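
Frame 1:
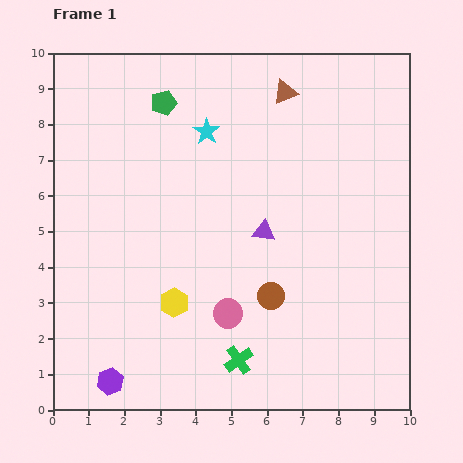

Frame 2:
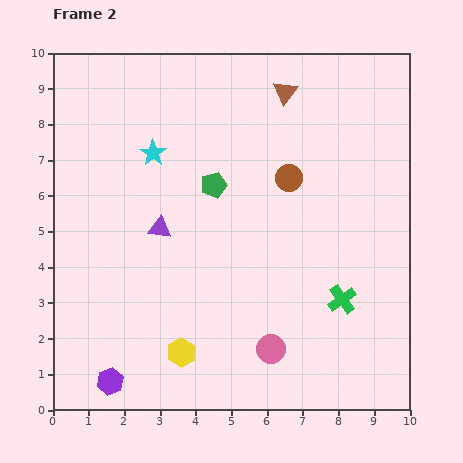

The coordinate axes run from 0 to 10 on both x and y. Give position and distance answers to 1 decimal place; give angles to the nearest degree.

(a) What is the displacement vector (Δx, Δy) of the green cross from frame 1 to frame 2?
(2.9, 1.7)

The green cross was at (5.2, 1.4) in frame 1 and (8.1, 3.1) in frame 2.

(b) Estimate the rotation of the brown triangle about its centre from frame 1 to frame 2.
29° counter-clockwise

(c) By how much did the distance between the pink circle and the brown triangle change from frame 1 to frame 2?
+0.8

Distance in frame 1: 6.4. Distance in frame 2: 7.2.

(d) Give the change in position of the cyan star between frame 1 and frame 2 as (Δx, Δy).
(-1.5, -0.6)

The cyan star was at (4.3, 7.8) in frame 1 and (2.8, 7.2) in frame 2.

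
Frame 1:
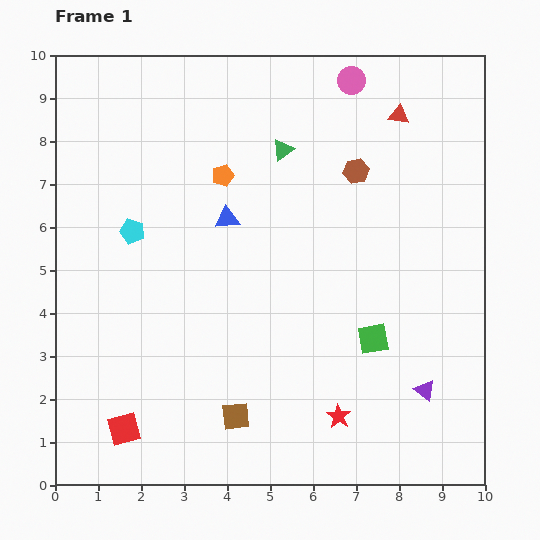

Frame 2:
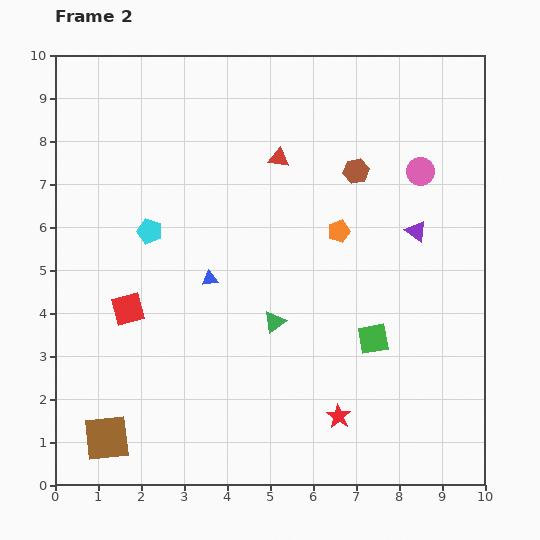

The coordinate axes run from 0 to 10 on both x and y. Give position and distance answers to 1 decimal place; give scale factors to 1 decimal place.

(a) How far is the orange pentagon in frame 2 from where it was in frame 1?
3.0

The orange pentagon moved from (3.9, 7.2) to (6.6, 5.9), a distance of √(2.7² + 1.3²) ≈ 3.0.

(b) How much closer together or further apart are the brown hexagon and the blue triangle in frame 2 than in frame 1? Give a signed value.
+1.0

Distance in frame 1: 3.2. Distance in frame 2: 4.2.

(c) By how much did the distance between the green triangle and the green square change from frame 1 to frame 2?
-2.6

Distance in frame 1: 4.9. Distance in frame 2: 2.3.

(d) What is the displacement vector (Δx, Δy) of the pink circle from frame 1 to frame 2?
(1.6, -2.1)

The pink circle was at (6.9, 9.4) in frame 1 and (8.5, 7.3) in frame 2.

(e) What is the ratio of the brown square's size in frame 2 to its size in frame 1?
1.6×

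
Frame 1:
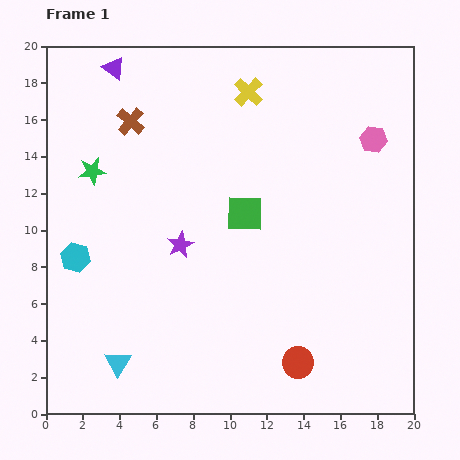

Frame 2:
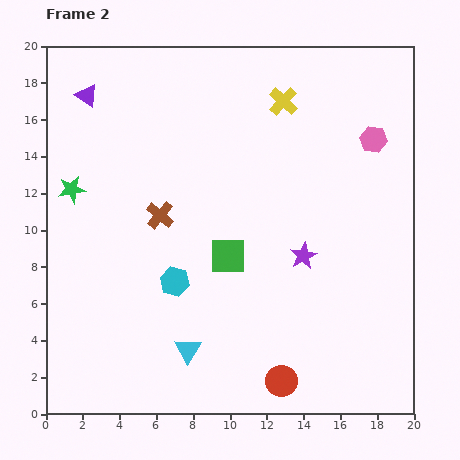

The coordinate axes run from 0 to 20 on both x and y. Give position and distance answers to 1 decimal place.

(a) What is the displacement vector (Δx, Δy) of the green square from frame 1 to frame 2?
(-0.9, -2.3)

The green square was at (10.8, 10.9) in frame 1 and (9.9, 8.6) in frame 2.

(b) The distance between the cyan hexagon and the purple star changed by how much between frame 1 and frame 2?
+1.4

Distance in frame 1: 5.7. Distance in frame 2: 7.1.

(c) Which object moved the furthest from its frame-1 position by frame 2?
the purple star

(moved 6.7; next 5.6)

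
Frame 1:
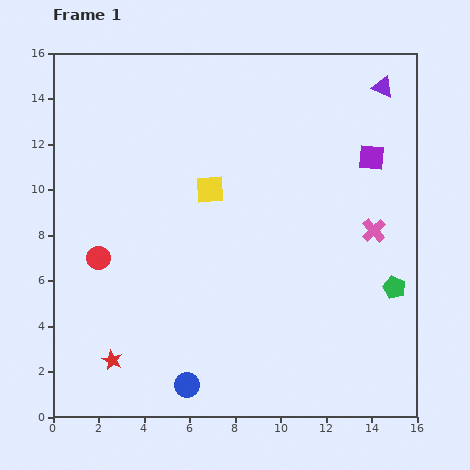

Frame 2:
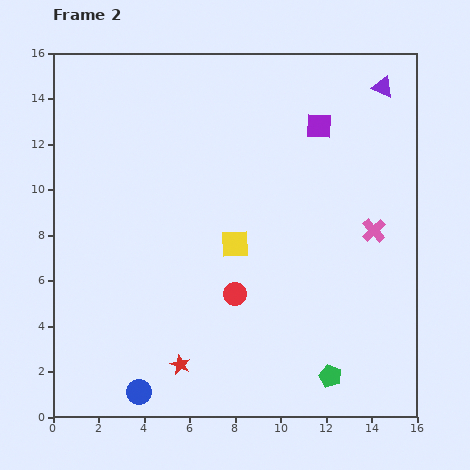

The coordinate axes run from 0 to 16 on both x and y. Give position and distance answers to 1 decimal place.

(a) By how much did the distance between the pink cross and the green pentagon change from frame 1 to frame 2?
+4.0

Distance in frame 1: 2.7. Distance in frame 2: 6.7.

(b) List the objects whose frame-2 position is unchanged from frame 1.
the pink cross, the purple triangle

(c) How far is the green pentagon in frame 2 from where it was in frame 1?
4.8

The green pentagon moved from (15.0, 5.7) to (12.2, 1.8), a distance of √(2.8² + 3.9²) ≈ 4.8.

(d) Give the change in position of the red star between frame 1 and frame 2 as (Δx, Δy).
(3.0, -0.2)

The red star was at (2.6, 2.5) in frame 1 and (5.6, 2.3) in frame 2.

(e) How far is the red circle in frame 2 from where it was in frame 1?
6.2

The red circle moved from (2.0, 7.0) to (8.0, 5.4), a distance of √(6.0² + 1.6²) ≈ 6.2.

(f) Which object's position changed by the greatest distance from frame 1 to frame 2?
the red circle

(moved 6.2; next 4.8)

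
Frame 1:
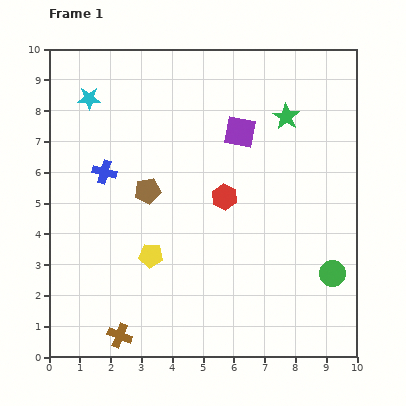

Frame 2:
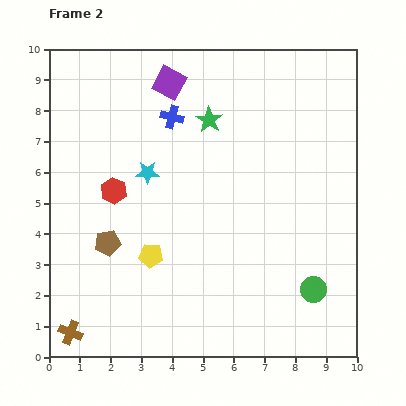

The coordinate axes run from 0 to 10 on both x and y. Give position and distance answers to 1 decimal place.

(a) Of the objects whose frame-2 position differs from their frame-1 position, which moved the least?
the green circle

(moved 0.8)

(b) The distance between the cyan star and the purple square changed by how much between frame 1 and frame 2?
-2.0

Distance in frame 1: 5.0. Distance in frame 2: 3.0.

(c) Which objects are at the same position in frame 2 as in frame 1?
the yellow pentagon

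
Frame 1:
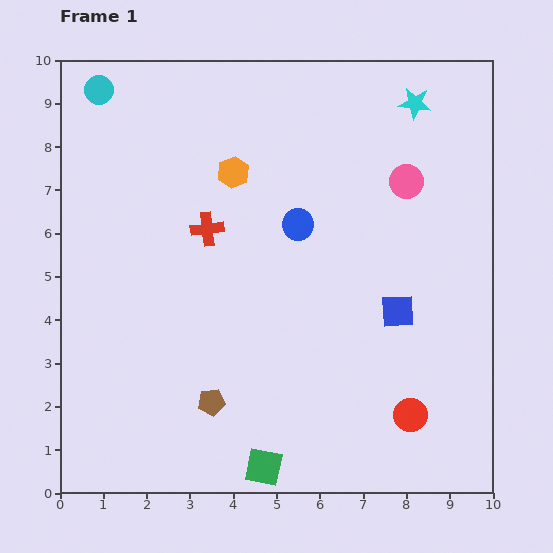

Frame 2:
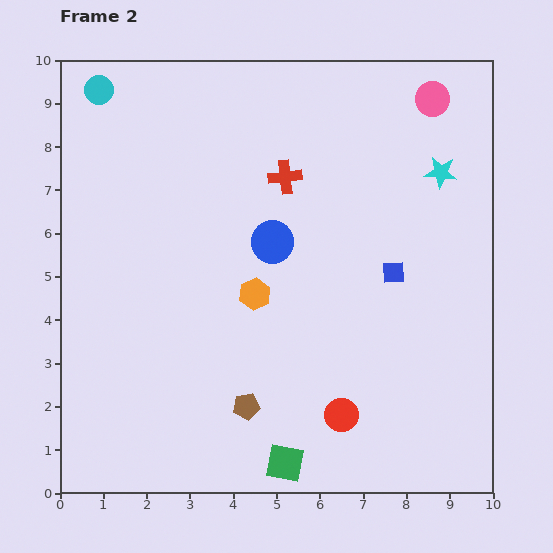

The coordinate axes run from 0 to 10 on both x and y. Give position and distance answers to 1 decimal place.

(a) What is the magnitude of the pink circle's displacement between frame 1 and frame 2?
2.0

The pink circle moved from (8.0, 7.2) to (8.6, 9.1), a distance of √(0.6² + 1.9²) ≈ 2.0.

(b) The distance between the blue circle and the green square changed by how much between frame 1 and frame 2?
-0.6

Distance in frame 1: 5.7. Distance in frame 2: 5.1.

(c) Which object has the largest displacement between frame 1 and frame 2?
the orange hexagon

(moved 2.8; next 2.2)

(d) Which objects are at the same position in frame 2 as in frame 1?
the cyan circle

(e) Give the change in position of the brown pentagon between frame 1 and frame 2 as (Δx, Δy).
(0.8, -0.1)

The brown pentagon was at (3.5, 2.1) in frame 1 and (4.3, 2.0) in frame 2.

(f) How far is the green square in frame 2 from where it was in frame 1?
0.5

The green square moved from (4.7, 0.6) to (5.2, 0.7), a distance of √(0.5² + 0.1²) ≈ 0.5.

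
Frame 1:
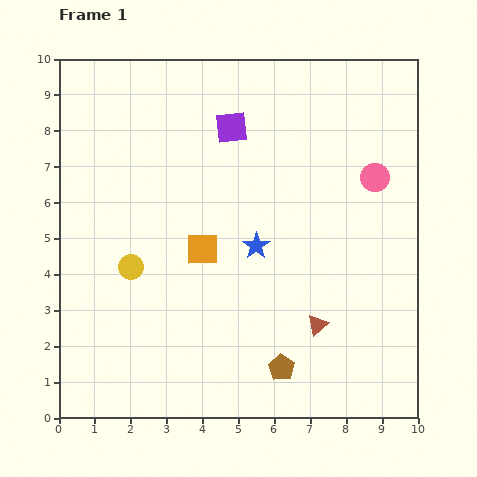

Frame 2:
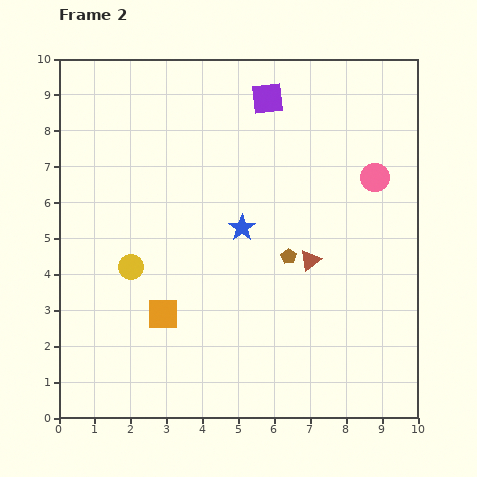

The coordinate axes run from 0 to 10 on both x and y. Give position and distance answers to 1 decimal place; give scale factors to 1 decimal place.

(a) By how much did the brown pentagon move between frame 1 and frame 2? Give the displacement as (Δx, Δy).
(0.2, 3.1)

The brown pentagon was at (6.2, 1.4) in frame 1 and (6.4, 4.5) in frame 2.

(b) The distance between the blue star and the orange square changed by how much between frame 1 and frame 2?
+1.8

Distance in frame 1: 1.5. Distance in frame 2: 3.3.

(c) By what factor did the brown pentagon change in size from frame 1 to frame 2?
0.6×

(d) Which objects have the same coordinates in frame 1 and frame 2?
the yellow circle, the pink circle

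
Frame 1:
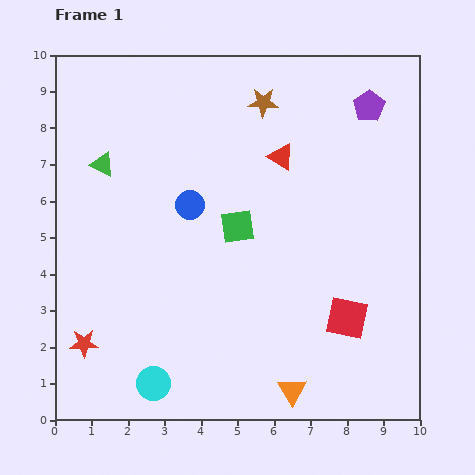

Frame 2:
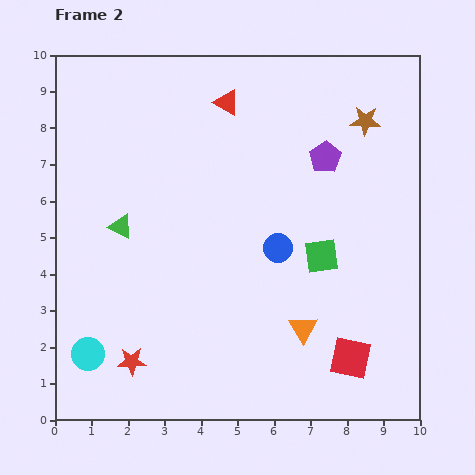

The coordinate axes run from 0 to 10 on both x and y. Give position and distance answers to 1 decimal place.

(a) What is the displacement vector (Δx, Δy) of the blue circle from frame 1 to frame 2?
(2.4, -1.2)

The blue circle was at (3.7, 5.9) in frame 1 and (6.1, 4.7) in frame 2.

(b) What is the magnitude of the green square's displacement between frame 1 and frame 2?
2.4

The green square moved from (5.0, 5.3) to (7.3, 4.5), a distance of √(2.3² + 0.8²) ≈ 2.4.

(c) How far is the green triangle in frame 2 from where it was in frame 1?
1.8

The green triangle moved from (1.3, 7.0) to (1.8, 5.3), a distance of √(0.5² + 1.7²) ≈ 1.8.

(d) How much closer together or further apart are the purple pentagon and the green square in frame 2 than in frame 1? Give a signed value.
-2.2

Distance in frame 1: 4.9. Distance in frame 2: 2.7.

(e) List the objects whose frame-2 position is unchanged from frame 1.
none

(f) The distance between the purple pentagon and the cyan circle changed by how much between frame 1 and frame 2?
-1.1

Distance in frame 1: 9.6. Distance in frame 2: 8.5.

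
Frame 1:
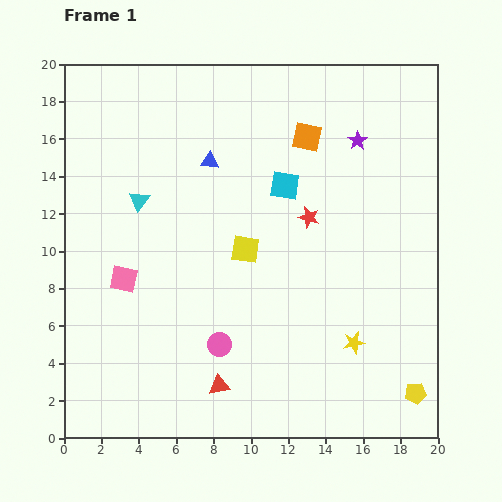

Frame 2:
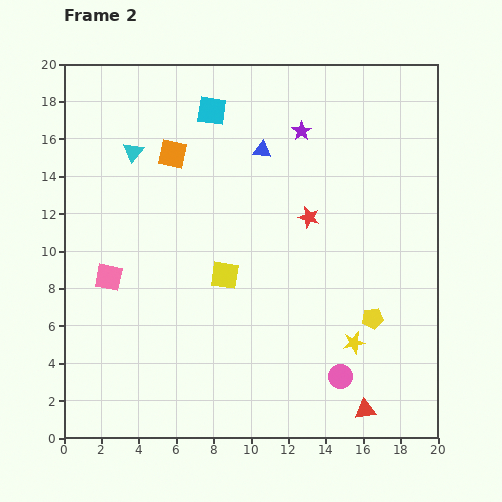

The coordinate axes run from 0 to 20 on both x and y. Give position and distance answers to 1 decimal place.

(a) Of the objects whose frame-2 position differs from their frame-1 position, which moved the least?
the pink square

(moved 0.8)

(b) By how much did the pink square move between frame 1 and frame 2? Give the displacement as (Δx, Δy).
(-0.8, 0.1)

The pink square was at (3.2, 8.5) in frame 1 and (2.4, 8.6) in frame 2.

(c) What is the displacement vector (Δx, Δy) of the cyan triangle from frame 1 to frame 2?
(-0.3, 2.6)

The cyan triangle was at (4.0, 12.7) in frame 1 and (3.7, 15.3) in frame 2.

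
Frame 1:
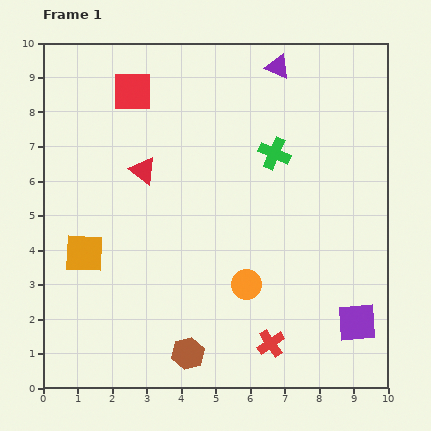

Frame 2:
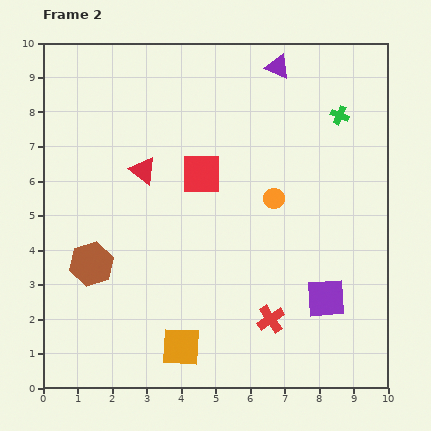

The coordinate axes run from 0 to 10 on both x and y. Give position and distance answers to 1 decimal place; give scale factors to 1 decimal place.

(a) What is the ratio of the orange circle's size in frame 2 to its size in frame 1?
0.7×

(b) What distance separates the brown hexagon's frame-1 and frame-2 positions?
3.8

The brown hexagon moved from (4.2, 1.0) to (1.4, 3.6), a distance of √(2.8² + 2.6²) ≈ 3.8.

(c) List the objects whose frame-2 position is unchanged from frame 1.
the purple triangle, the red triangle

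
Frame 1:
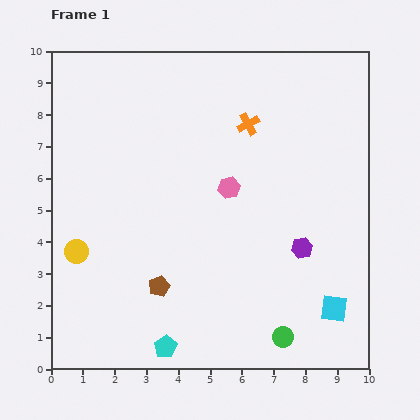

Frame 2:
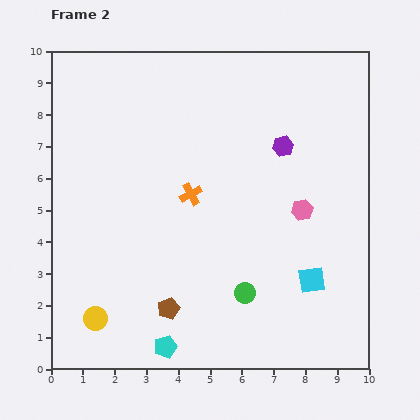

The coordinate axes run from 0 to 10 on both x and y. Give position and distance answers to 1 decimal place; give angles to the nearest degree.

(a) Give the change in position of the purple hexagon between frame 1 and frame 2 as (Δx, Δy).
(-0.6, 3.2)

The purple hexagon was at (7.9, 3.8) in frame 1 and (7.3, 7.0) in frame 2.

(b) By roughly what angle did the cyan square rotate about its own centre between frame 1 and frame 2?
17° counter-clockwise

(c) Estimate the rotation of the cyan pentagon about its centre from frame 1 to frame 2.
16° clockwise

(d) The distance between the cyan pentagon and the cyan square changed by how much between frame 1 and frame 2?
-0.3

Distance in frame 1: 5.4. Distance in frame 2: 5.1.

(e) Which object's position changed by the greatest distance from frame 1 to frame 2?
the purple hexagon

(moved 3.3; next 2.8)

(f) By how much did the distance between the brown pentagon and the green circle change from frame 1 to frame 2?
-1.7

Distance in frame 1: 4.2. Distance in frame 2: 2.5.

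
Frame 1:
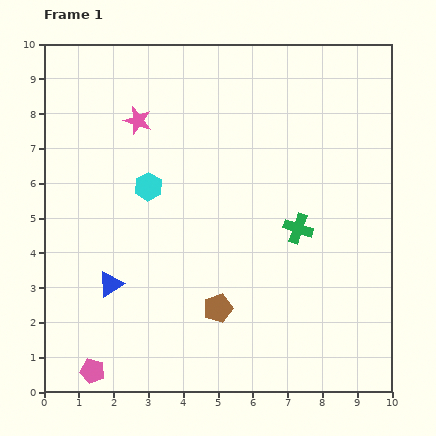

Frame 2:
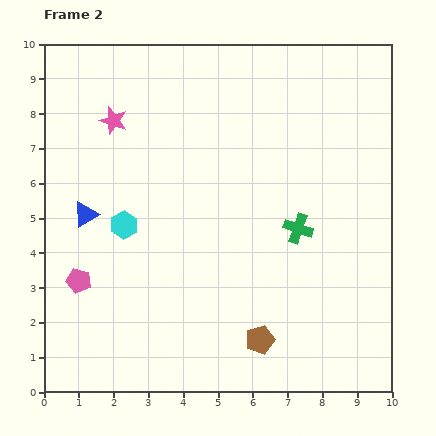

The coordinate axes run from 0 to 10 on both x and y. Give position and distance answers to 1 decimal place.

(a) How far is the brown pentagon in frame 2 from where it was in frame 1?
1.5

The brown pentagon moved from (5.0, 2.4) to (6.2, 1.5), a distance of √(1.2² + 0.9²) ≈ 1.5.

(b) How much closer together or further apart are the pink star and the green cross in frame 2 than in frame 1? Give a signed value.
+0.6

Distance in frame 1: 5.5. Distance in frame 2: 6.1.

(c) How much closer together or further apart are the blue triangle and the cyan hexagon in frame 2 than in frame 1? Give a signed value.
-1.9

Distance in frame 1: 3.0. Distance in frame 2: 1.1.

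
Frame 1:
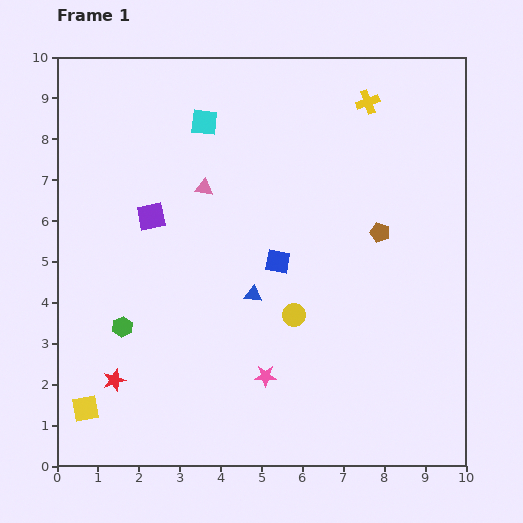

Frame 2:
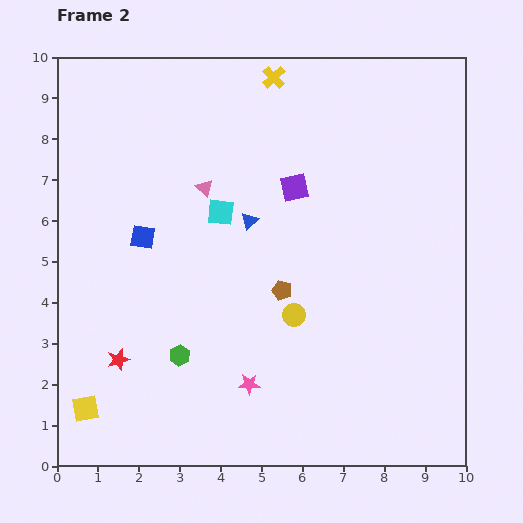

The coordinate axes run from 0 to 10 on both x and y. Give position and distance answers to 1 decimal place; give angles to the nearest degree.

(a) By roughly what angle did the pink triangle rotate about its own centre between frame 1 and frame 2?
34° clockwise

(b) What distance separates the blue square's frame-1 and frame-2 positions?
3.4

The blue square moved from (5.4, 5.0) to (2.1, 5.6), a distance of √(3.3² + 0.6²) ≈ 3.4.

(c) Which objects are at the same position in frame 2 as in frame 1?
the pink triangle, the yellow circle, the yellow square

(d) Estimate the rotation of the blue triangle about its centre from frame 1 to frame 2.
51° counter-clockwise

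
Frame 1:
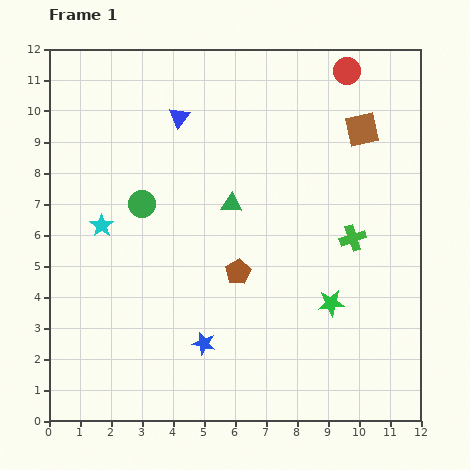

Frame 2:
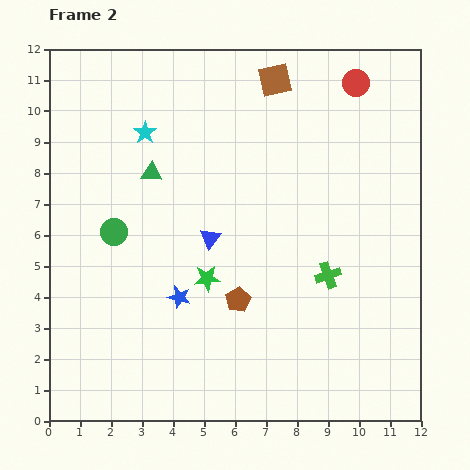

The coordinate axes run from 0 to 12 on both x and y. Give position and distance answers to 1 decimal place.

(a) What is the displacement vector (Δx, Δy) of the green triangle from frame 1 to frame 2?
(-2.6, 1.0)

The green triangle was at (5.9, 7.0) in frame 1 and (3.3, 8.0) in frame 2.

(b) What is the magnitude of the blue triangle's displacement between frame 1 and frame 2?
4.0

The blue triangle moved from (4.2, 9.8) to (5.2, 5.9), a distance of √(1.0² + 3.9²) ≈ 4.0.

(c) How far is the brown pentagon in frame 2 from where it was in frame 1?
0.9

The brown pentagon moved from (6.1, 4.8) to (6.1, 3.9), a distance of √(0.0² + 0.9²) ≈ 0.9.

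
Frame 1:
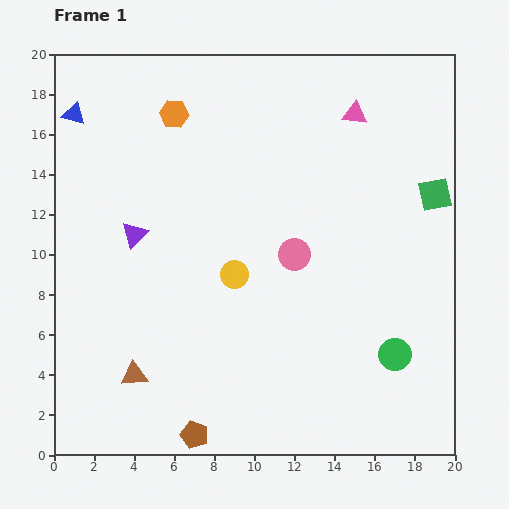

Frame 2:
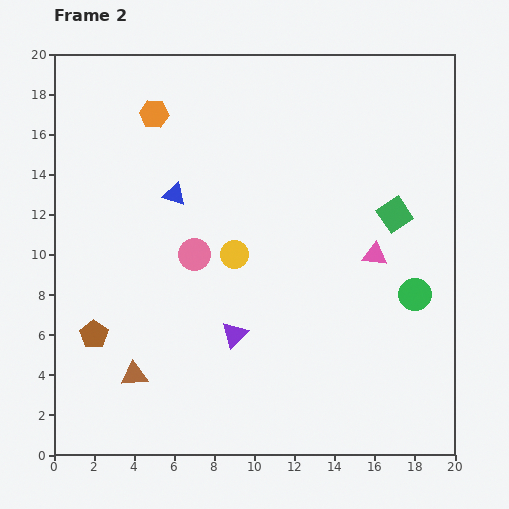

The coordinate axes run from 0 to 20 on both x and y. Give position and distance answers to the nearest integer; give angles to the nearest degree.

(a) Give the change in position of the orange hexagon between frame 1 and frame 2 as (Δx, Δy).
(-1, 0)

The orange hexagon was at (6, 17) in frame 1 and (5, 17) in frame 2.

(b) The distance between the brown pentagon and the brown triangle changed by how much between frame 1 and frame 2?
-1

Distance in frame 1: 4. Distance in frame 2: 3.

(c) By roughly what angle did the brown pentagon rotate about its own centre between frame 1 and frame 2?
16° clockwise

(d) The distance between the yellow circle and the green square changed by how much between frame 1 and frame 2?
-3

Distance in frame 1: 11. Distance in frame 2: 8.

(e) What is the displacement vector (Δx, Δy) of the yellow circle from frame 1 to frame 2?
(0, 1)

The yellow circle was at (9, 9) in frame 1 and (9, 10) in frame 2.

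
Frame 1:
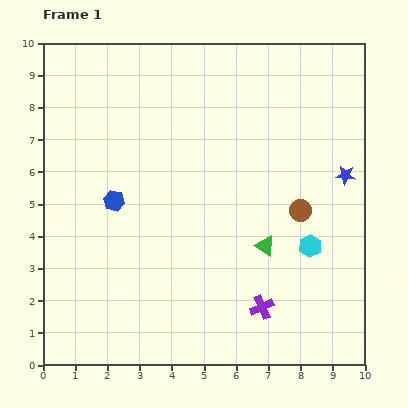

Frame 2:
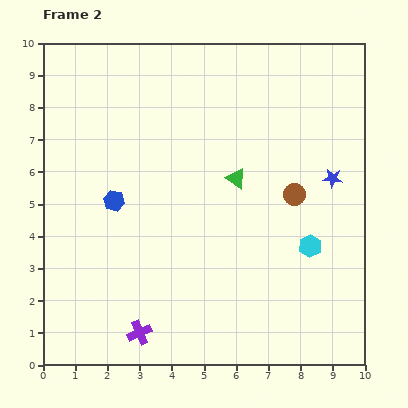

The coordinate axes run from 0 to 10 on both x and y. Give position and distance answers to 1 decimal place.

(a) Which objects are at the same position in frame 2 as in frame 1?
the cyan hexagon, the blue hexagon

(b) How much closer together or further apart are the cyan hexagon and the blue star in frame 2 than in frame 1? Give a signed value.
-0.3

Distance in frame 1: 2.5. Distance in frame 2: 2.2.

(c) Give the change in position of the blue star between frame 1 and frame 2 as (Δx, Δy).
(-0.4, -0.1)

The blue star was at (9.4, 5.9) in frame 1 and (9.0, 5.8) in frame 2.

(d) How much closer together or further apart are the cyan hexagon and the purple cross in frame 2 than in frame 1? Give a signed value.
+3.5

Distance in frame 1: 2.4. Distance in frame 2: 5.9.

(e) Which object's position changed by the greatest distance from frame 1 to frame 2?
the purple cross

(moved 3.9; next 2.3)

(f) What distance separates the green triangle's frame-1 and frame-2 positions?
2.3

The green triangle moved from (6.9, 3.7) to (6.0, 5.8), a distance of √(0.9² + 2.1²) ≈ 2.3.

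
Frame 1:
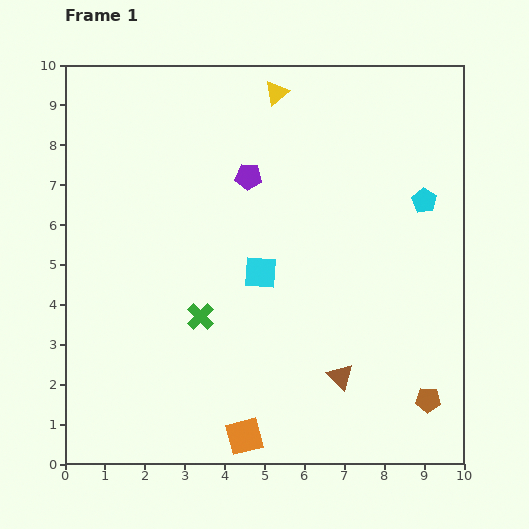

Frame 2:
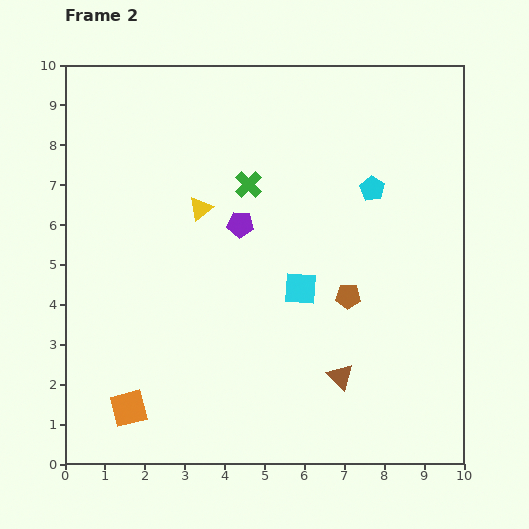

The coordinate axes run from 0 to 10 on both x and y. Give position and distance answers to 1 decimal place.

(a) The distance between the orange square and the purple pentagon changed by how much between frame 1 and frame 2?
-1.1

Distance in frame 1: 6.5. Distance in frame 2: 5.4.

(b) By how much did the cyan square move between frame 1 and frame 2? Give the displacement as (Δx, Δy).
(1.0, -0.4)

The cyan square was at (4.9, 4.8) in frame 1 and (5.9, 4.4) in frame 2.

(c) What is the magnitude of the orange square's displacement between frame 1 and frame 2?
3.0

The orange square moved from (4.5, 0.7) to (1.6, 1.4), a distance of √(2.9² + 0.7²) ≈ 3.0.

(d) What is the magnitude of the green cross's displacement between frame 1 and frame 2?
3.5

The green cross moved from (3.4, 3.7) to (4.6, 7.0), a distance of √(1.2² + 3.3²) ≈ 3.5.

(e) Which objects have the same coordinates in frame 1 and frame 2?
the brown triangle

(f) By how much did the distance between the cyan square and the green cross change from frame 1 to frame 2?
+1.0

Distance in frame 1: 1.9. Distance in frame 2: 2.9.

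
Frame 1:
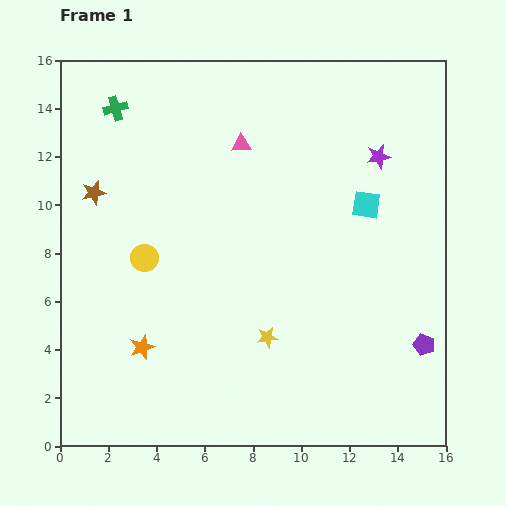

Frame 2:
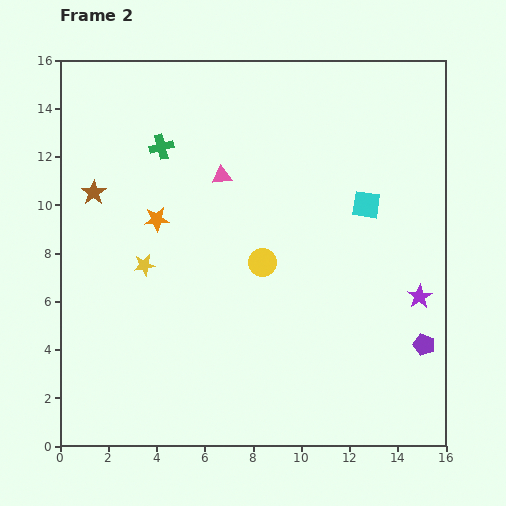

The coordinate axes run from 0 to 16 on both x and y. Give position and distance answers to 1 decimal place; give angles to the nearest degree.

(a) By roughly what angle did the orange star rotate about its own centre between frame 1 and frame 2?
15° clockwise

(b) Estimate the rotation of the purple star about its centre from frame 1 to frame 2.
22° counter-clockwise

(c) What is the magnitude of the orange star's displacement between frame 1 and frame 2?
5.3

The orange star moved from (3.4, 4.1) to (4.0, 9.4), a distance of √(0.6² + 5.3²) ≈ 5.3.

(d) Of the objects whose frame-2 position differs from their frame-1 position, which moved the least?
the pink triangle

(moved 1.5)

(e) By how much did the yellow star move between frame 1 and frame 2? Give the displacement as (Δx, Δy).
(-5.1, 3.0)

The yellow star was at (8.6, 4.5) in frame 1 and (3.5, 7.5) in frame 2.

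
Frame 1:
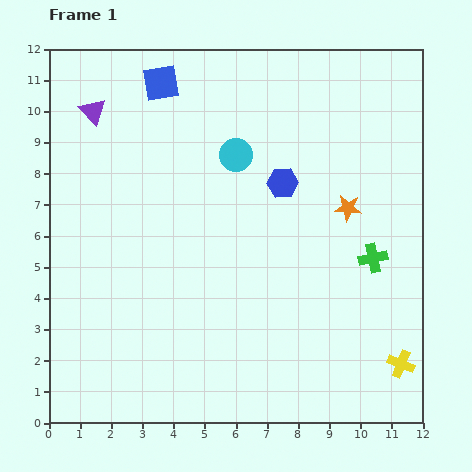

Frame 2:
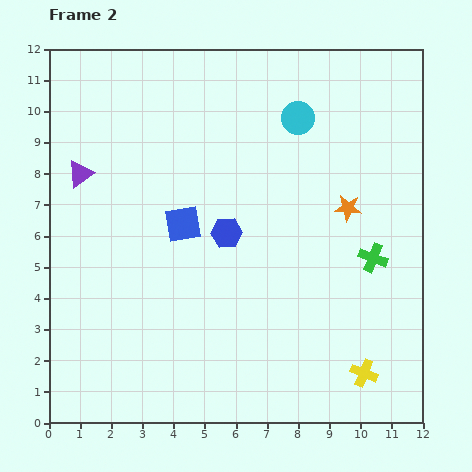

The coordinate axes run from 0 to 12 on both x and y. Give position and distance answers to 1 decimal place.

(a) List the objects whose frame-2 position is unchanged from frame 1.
the green cross, the orange star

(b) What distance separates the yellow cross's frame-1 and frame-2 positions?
1.2

The yellow cross moved from (11.3, 1.9) to (10.1, 1.6), a distance of √(1.2² + 0.3²) ≈ 1.2.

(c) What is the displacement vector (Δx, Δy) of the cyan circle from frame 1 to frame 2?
(2.0, 1.2)

The cyan circle was at (6.0, 8.6) in frame 1 and (8.0, 9.8) in frame 2.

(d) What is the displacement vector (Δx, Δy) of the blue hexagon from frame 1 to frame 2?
(-1.8, -1.6)

The blue hexagon was at (7.5, 7.7) in frame 1 and (5.7, 6.1) in frame 2.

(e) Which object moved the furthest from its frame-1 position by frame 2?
the blue square

(moved 4.6; next 2.4)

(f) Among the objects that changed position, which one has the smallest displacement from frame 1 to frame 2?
the yellow cross

(moved 1.2)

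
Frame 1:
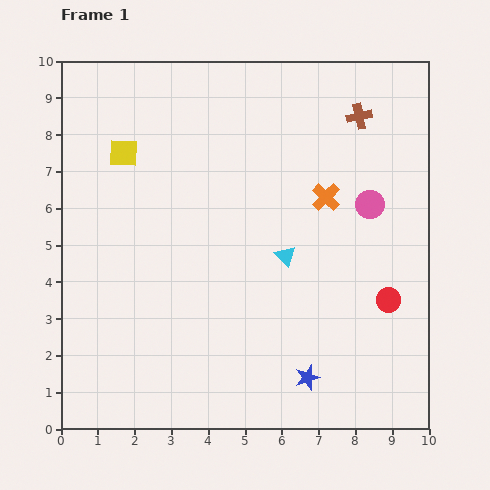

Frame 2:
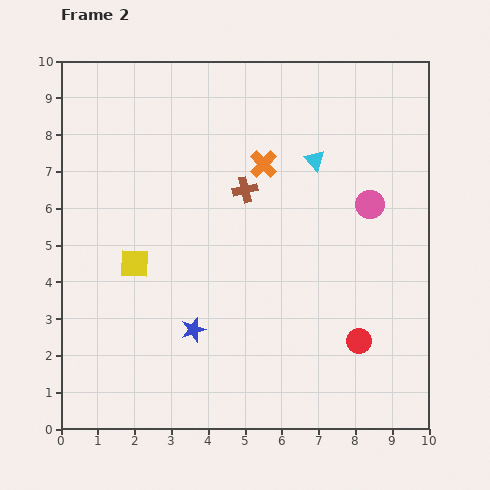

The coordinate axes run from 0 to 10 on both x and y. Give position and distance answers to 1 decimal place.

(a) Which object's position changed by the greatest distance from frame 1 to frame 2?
the brown cross

(moved 3.7; next 3.4)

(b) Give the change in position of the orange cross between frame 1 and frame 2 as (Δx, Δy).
(-1.7, 0.9)

The orange cross was at (7.2, 6.3) in frame 1 and (5.5, 7.2) in frame 2.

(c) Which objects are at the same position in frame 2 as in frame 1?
the pink circle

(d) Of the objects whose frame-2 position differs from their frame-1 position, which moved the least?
the red circle

(moved 1.4)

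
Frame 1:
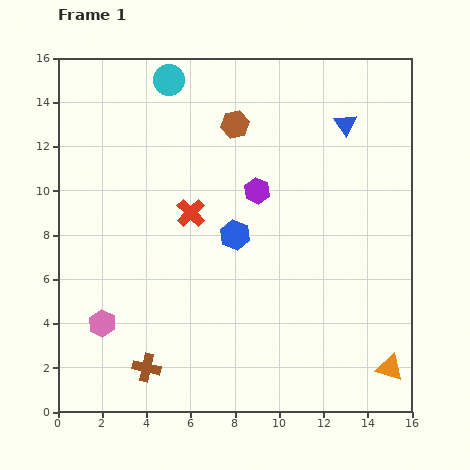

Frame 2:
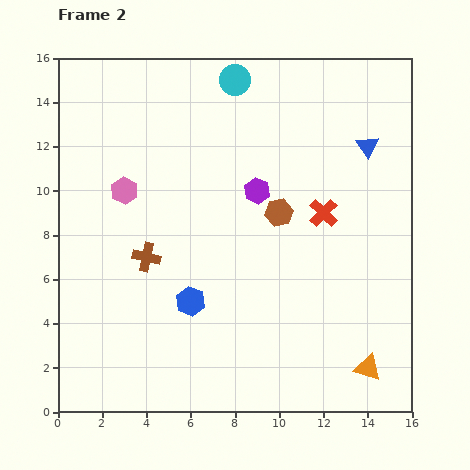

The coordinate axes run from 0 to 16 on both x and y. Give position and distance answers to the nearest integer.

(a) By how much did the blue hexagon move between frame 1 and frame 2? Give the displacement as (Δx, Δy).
(-2, -3)

The blue hexagon was at (8, 8) in frame 1 and (6, 5) in frame 2.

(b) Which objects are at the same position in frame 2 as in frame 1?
the purple hexagon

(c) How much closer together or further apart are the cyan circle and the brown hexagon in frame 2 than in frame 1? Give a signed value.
+2

Distance in frame 1: 4. Distance in frame 2: 6.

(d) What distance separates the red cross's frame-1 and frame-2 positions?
6

The red cross moved from (6, 9) to (12, 9), a distance of √(6² + 0²) ≈ 6.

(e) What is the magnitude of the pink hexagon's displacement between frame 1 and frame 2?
6

The pink hexagon moved from (2, 4) to (3, 10), a distance of √(1² + 6²) ≈ 6.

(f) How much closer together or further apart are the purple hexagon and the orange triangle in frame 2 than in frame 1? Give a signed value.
-1

Distance in frame 1: 10. Distance in frame 2: 9.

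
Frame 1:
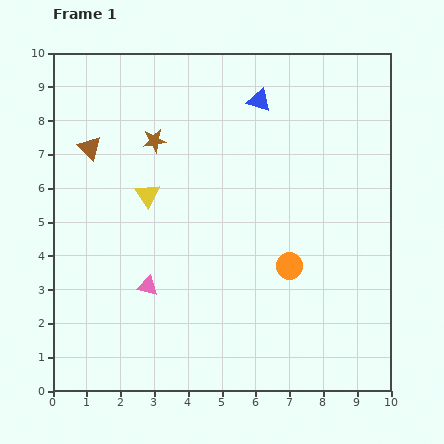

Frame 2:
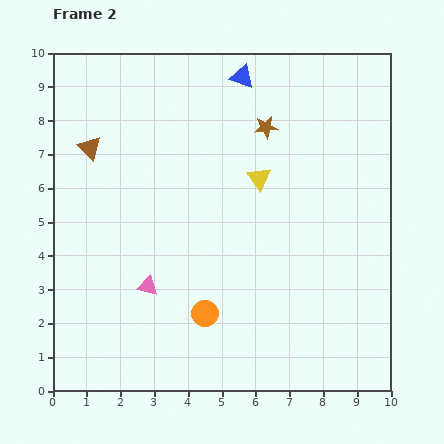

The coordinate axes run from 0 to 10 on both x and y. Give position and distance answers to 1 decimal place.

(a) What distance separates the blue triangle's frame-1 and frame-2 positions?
0.9

The blue triangle moved from (6.1, 8.6) to (5.6, 9.3), a distance of √(0.5² + 0.7²) ≈ 0.9.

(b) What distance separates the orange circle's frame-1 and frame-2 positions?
2.9

The orange circle moved from (7.0, 3.7) to (4.5, 2.3), a distance of √(2.5² + 1.4²) ≈ 2.9.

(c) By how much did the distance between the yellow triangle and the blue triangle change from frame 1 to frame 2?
-1.3

Distance in frame 1: 4.3. Distance in frame 2: 3.0.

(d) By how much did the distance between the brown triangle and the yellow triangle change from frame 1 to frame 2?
+2.9

Distance in frame 1: 2.2. Distance in frame 2: 5.1.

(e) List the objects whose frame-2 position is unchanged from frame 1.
the brown triangle, the pink triangle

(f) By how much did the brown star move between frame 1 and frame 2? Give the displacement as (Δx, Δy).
(3.3, 0.4)

The brown star was at (3.0, 7.4) in frame 1 and (6.3, 7.8) in frame 2.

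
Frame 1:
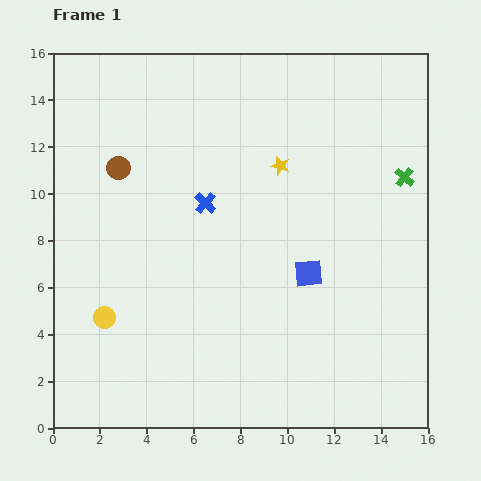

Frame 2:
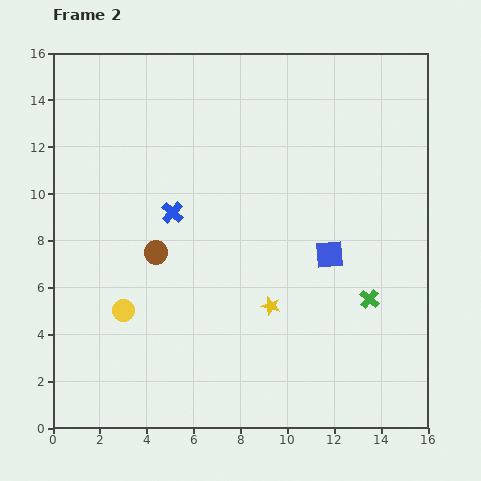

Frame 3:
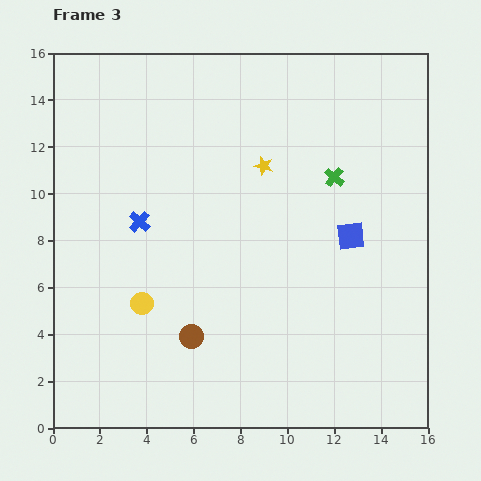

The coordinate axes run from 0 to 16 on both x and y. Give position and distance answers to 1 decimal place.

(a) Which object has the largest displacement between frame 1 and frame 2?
the yellow star

(moved 6.0; next 5.4)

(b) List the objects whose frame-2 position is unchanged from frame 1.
none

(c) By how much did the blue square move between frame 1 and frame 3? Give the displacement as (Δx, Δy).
(1.8, 1.6)

The blue square was at (10.9, 6.6) in frame 1 and (12.7, 8.2) in frame 3.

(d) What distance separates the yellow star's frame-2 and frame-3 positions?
6.0

The yellow star moved from (9.3, 5.2) to (9.0, 11.2), a distance of √(0.3² + 6.0²) ≈ 6.0.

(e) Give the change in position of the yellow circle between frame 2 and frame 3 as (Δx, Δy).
(0.8, 0.3)

The yellow circle was at (3.0, 5.0) in frame 2 and (3.8, 5.3) in frame 3.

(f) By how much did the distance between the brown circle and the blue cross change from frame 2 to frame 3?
+3.6

Distance in frame 2: 1.8. Distance in frame 3: 5.4.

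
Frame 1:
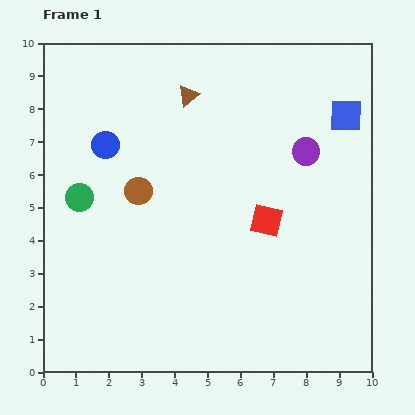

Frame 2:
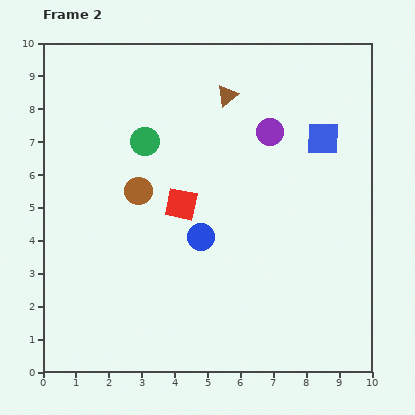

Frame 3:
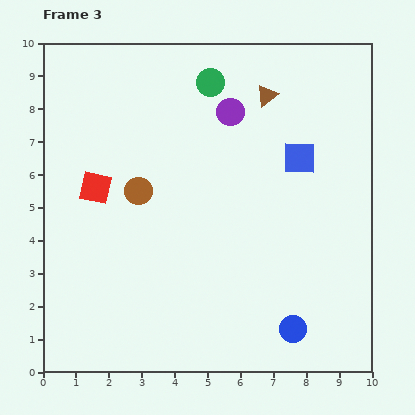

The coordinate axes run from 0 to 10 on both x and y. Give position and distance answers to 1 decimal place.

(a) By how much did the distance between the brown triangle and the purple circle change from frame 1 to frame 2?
-2.3

Distance in frame 1: 4.0. Distance in frame 2: 1.7.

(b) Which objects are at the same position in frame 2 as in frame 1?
the brown circle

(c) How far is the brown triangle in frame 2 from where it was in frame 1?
1.2

The brown triangle moved from (4.4, 8.4) to (5.6, 8.4), a distance of √(1.2² + 0.0²) ≈ 1.2.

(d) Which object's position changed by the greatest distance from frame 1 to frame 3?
the blue circle

(moved 8.0; next 5.3)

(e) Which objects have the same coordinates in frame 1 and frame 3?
the brown circle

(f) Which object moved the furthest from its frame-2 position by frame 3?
the blue circle

(moved 4.0; next 2.7)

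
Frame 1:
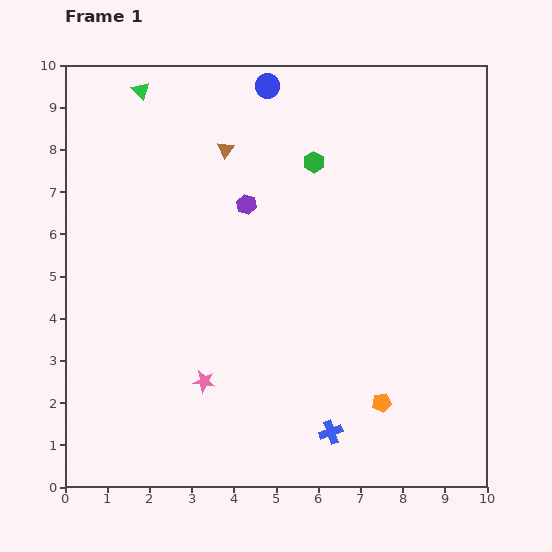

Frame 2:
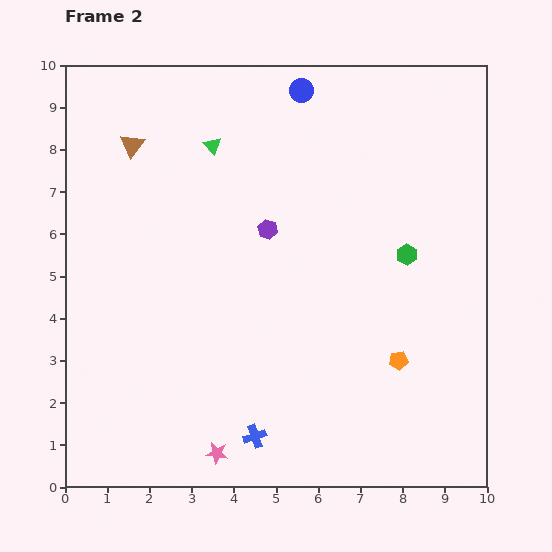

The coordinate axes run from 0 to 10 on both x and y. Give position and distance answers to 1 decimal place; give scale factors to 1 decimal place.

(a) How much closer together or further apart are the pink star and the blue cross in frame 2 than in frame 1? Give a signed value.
-2.2

Distance in frame 1: 3.2. Distance in frame 2: 1.0.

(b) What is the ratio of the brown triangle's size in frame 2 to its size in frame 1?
1.4×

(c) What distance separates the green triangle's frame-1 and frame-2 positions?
2.1

The green triangle moved from (1.8, 9.4) to (3.5, 8.1), a distance of √(1.7² + 1.3²) ≈ 2.1.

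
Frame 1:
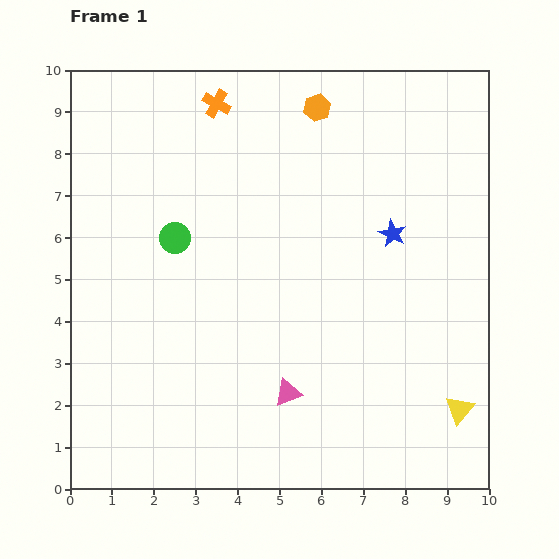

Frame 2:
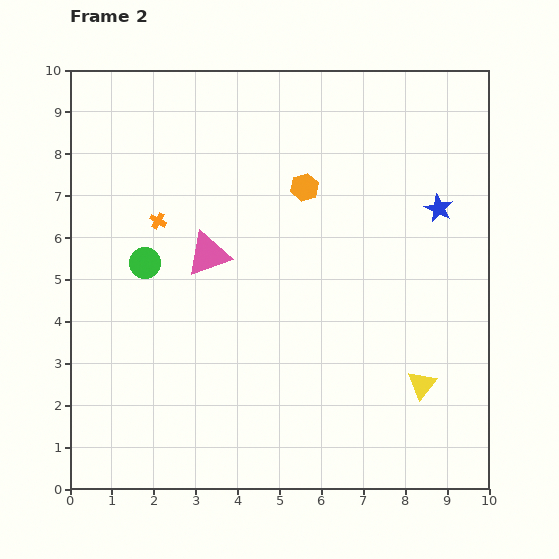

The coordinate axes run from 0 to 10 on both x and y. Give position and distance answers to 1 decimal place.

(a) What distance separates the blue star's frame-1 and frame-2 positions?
1.3

The blue star moved from (7.7, 6.1) to (8.8, 6.7), a distance of √(1.1² + 0.6²) ≈ 1.3.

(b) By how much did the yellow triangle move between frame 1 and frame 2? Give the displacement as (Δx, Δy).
(-0.9, 0.6)

The yellow triangle was at (9.3, 1.9) in frame 1 and (8.4, 2.5) in frame 2.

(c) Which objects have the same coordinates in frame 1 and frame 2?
none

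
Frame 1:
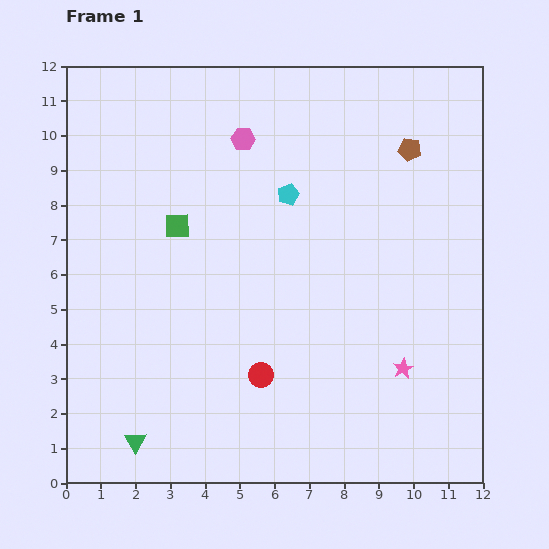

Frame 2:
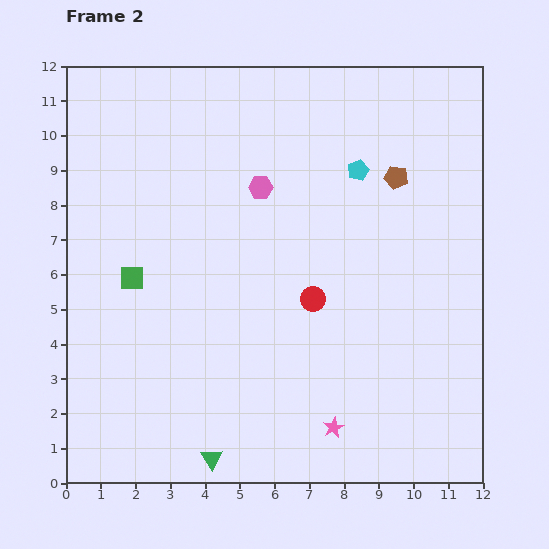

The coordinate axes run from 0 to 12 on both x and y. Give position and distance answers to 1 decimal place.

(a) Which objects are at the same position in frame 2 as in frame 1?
none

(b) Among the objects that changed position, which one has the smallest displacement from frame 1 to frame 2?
the brown pentagon

(moved 0.9)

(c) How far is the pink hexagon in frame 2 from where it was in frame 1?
1.5

The pink hexagon moved from (5.1, 9.9) to (5.6, 8.5), a distance of √(0.5² + 1.4²) ≈ 1.5.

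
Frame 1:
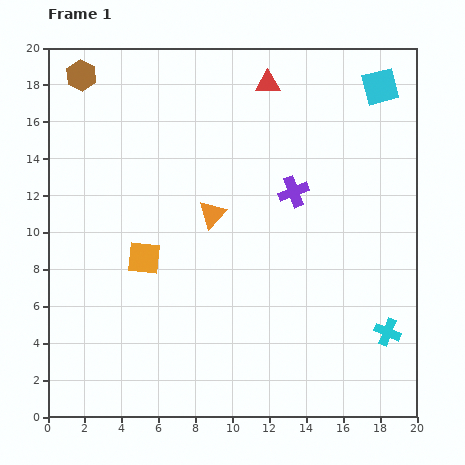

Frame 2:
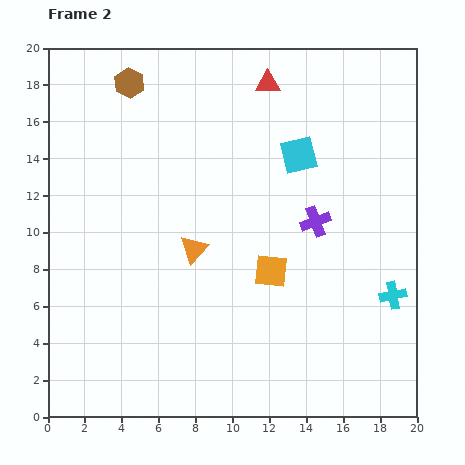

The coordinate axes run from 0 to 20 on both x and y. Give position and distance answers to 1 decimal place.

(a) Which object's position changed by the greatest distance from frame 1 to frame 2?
the orange square

(moved 6.9; next 5.7)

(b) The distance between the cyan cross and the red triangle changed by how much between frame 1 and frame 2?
-1.6

Distance in frame 1: 15.0. Distance in frame 2: 13.4.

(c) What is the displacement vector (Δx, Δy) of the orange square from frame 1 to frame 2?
(6.9, -0.7)

The orange square was at (5.2, 8.6) in frame 1 and (12.1, 7.9) in frame 2.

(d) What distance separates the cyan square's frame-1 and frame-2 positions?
5.7

The cyan square moved from (18.0, 17.9) to (13.6, 14.2), a distance of √(4.4² + 3.7²) ≈ 5.7.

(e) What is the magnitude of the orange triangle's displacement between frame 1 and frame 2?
2.1

The orange triangle moved from (8.9, 11.0) to (7.9, 9.1), a distance of √(1.0² + 1.9²) ≈ 2.1.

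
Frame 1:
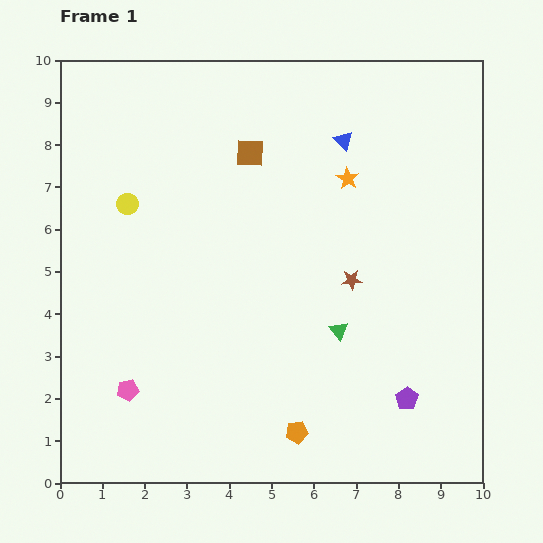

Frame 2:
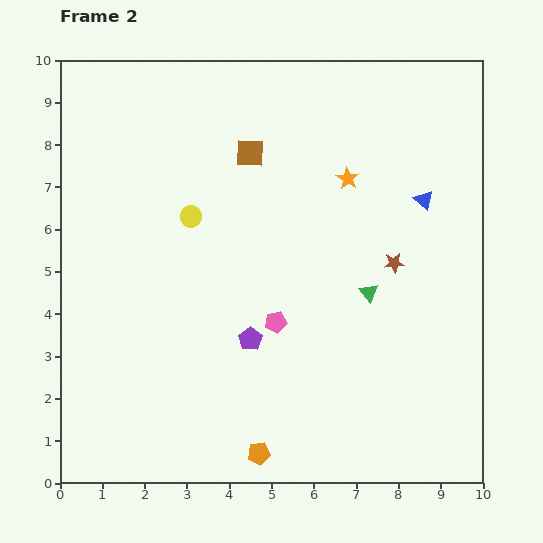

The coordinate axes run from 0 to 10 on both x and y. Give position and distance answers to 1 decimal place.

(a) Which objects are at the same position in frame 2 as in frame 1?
the brown square, the orange star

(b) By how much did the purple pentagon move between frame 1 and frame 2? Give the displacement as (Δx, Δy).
(-3.7, 1.4)

The purple pentagon was at (8.2, 2.0) in frame 1 and (4.5, 3.4) in frame 2.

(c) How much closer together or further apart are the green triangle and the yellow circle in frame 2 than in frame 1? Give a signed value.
-1.2

Distance in frame 1: 5.8. Distance in frame 2: 4.6.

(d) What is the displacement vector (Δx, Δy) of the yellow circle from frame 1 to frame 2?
(1.5, -0.3)

The yellow circle was at (1.6, 6.6) in frame 1 and (3.1, 6.3) in frame 2.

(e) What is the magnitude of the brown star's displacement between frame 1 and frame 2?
1.1

The brown star moved from (6.9, 4.8) to (7.9, 5.2), a distance of √(1.0² + 0.4²) ≈ 1.1.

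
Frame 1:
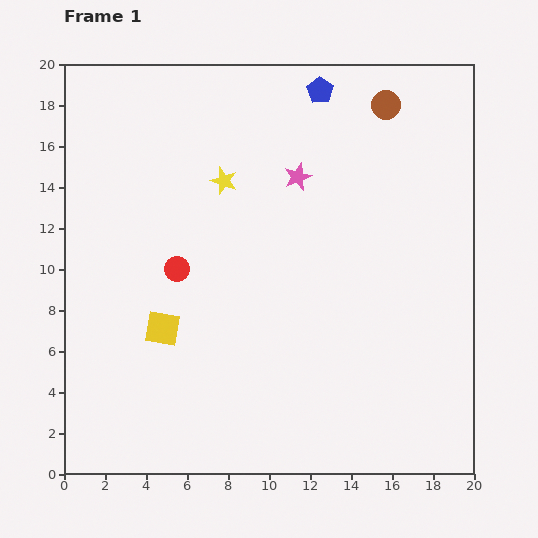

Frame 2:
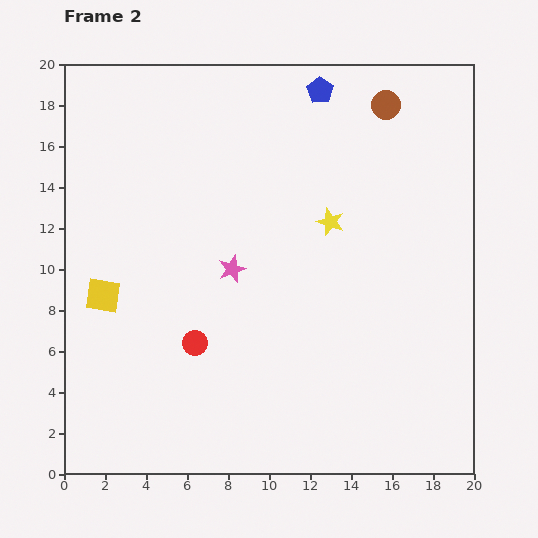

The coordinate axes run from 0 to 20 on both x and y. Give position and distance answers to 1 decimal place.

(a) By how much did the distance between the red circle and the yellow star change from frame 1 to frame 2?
+4.0

Distance in frame 1: 4.9. Distance in frame 2: 8.9.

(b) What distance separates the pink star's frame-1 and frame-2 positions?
5.5

The pink star moved from (11.4, 14.5) to (8.2, 10.0), a distance of √(3.2² + 4.5²) ≈ 5.5.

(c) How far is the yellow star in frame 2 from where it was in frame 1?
5.6

The yellow star moved from (7.8, 14.3) to (13.0, 12.3), a distance of √(5.2² + 2.0²) ≈ 5.6.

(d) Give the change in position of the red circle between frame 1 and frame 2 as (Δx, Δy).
(0.9, -3.6)

The red circle was at (5.5, 10.0) in frame 1 and (6.4, 6.4) in frame 2.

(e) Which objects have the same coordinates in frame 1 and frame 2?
the blue pentagon, the brown circle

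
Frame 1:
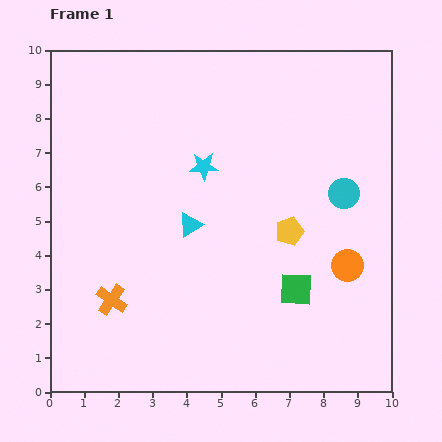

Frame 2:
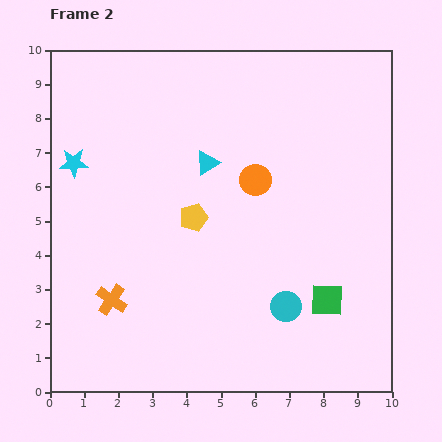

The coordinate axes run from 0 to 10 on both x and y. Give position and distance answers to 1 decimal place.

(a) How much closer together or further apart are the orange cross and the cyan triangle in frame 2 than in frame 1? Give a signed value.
+1.7

Distance in frame 1: 3.2. Distance in frame 2: 4.9.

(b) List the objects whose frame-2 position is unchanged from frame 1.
the orange cross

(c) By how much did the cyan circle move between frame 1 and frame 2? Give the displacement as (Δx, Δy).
(-1.7, -3.3)

The cyan circle was at (8.6, 5.8) in frame 1 and (6.9, 2.5) in frame 2.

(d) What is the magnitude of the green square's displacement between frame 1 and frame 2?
0.9

The green square moved from (7.2, 3.0) to (8.1, 2.7), a distance of √(0.9² + 0.3²) ≈ 0.9.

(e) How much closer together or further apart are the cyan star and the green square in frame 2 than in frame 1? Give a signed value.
+3.9

Distance in frame 1: 4.5. Distance in frame 2: 8.4.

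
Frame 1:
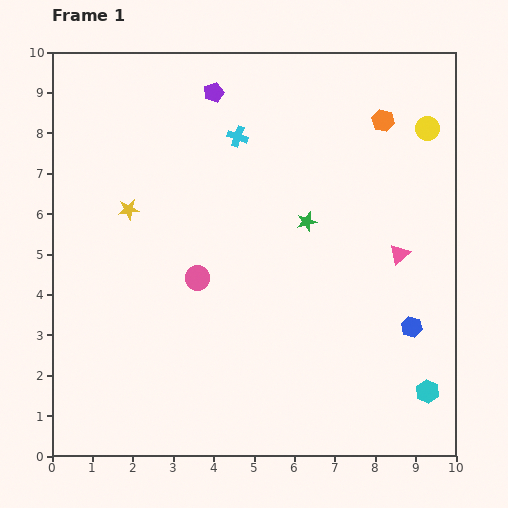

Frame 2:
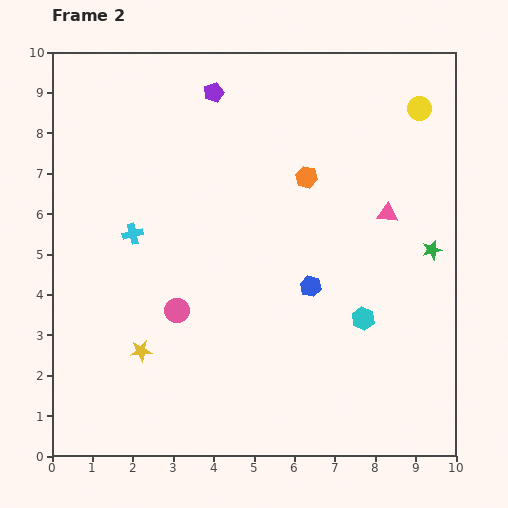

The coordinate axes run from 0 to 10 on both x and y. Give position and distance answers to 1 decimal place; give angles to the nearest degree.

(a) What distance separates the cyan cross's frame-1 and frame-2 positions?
3.5

The cyan cross moved from (4.6, 7.9) to (2.0, 5.5), a distance of √(2.6² + 2.4²) ≈ 3.5.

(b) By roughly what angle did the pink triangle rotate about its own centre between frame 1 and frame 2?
48° clockwise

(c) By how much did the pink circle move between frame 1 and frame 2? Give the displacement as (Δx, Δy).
(-0.5, -0.8)

The pink circle was at (3.6, 4.4) in frame 1 and (3.1, 3.6) in frame 2.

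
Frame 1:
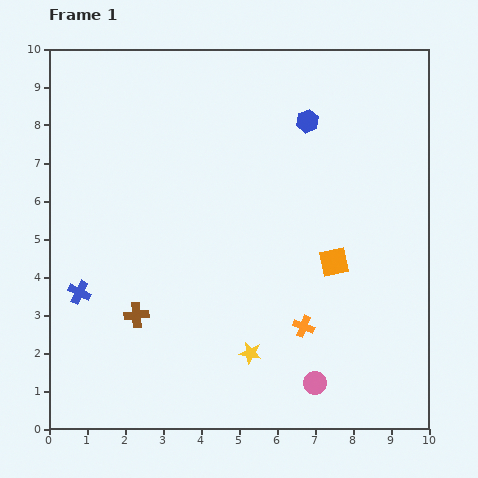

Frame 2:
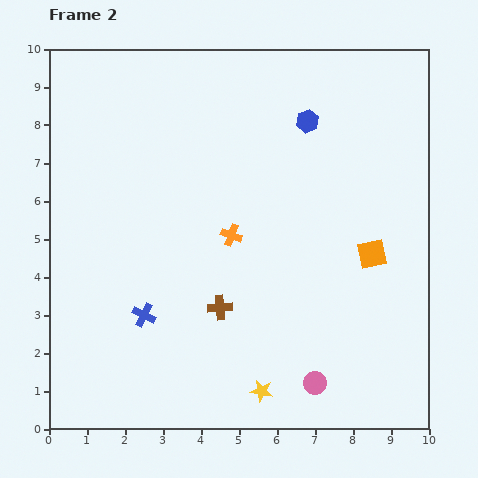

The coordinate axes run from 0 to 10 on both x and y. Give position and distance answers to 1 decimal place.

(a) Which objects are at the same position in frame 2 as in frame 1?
the pink circle, the blue hexagon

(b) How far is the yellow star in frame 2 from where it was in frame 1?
1.0

The yellow star moved from (5.3, 2.0) to (5.6, 1.0), a distance of √(0.3² + 1.0²) ≈ 1.0.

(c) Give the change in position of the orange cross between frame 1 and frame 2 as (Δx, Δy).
(-1.9, 2.4)

The orange cross was at (6.7, 2.7) in frame 1 and (4.8, 5.1) in frame 2.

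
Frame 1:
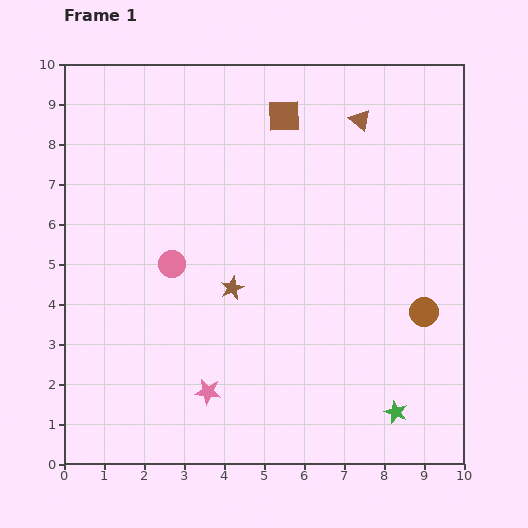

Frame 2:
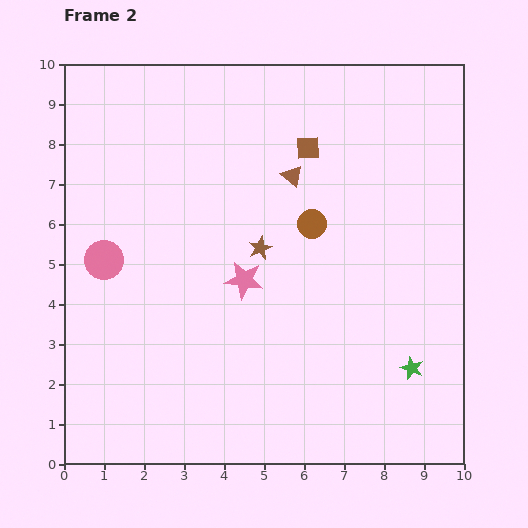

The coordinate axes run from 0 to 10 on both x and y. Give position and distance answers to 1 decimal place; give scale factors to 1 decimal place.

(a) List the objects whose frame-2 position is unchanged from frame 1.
none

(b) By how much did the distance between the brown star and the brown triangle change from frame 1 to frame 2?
-3.3

Distance in frame 1: 5.3. Distance in frame 2: 2.0.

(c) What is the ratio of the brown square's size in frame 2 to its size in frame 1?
0.7×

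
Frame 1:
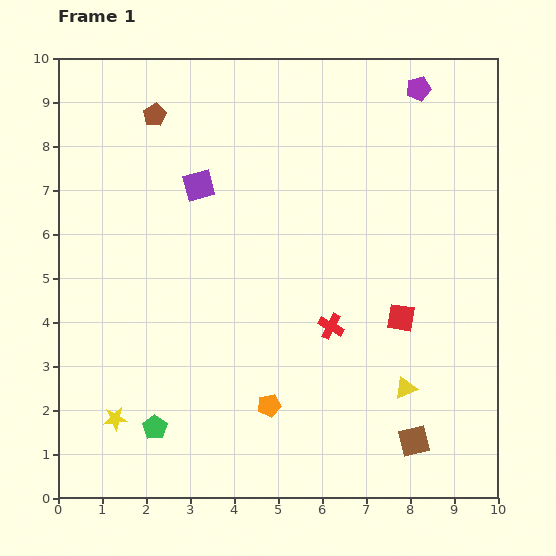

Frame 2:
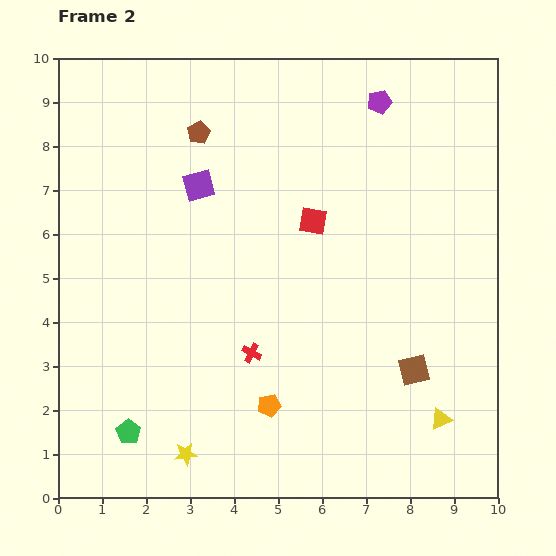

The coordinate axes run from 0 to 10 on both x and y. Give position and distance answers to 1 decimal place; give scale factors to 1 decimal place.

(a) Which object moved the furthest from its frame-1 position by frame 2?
the red square

(moved 3.0; next 1.9)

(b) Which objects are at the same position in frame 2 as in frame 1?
the purple square, the orange pentagon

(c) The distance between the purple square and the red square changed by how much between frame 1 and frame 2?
-2.8

Distance in frame 1: 5.5. Distance in frame 2: 2.7.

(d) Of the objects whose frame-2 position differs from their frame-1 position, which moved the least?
the green pentagon

(moved 0.6)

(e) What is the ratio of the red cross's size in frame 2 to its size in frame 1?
0.8×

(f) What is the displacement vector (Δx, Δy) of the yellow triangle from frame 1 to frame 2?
(0.8, -0.7)

The yellow triangle was at (7.9, 2.5) in frame 1 and (8.7, 1.8) in frame 2.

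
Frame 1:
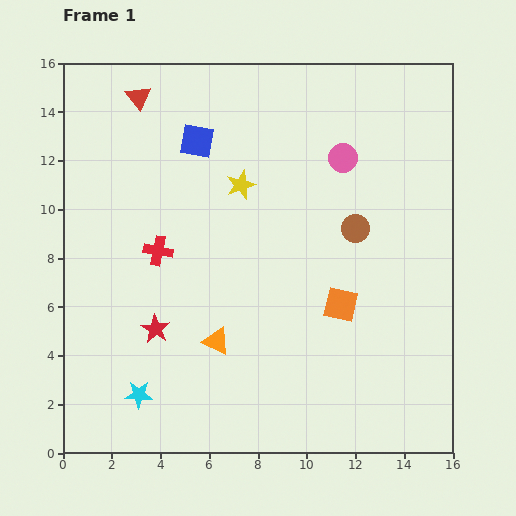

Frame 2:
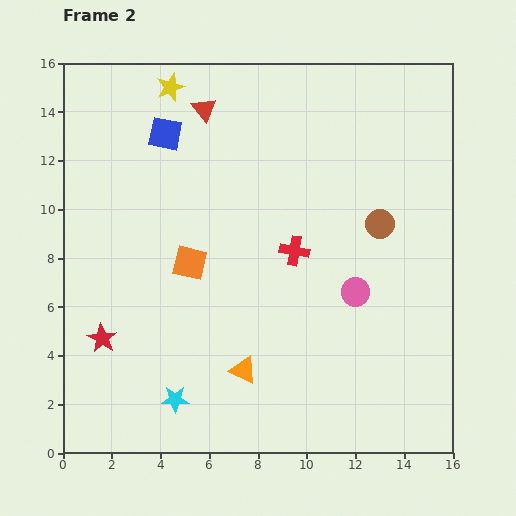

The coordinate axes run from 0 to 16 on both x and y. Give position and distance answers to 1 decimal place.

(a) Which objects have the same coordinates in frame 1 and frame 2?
none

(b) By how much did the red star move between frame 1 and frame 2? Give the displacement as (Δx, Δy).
(-2.2, -0.4)

The red star was at (3.8, 5.1) in frame 1 and (1.6, 4.7) in frame 2.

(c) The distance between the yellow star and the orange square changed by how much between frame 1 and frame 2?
+0.8

Distance in frame 1: 6.4. Distance in frame 2: 7.2.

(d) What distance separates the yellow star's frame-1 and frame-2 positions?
4.9

The yellow star moved from (7.3, 11.0) to (4.4, 15.0), a distance of √(2.9² + 4.0²) ≈ 4.9.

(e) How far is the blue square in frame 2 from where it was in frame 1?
1.3

The blue square moved from (5.5, 12.8) to (4.2, 13.1), a distance of √(1.3² + 0.3²) ≈ 1.3.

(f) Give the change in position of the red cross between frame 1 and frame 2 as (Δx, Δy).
(5.6, 0.0)

The red cross was at (3.9, 8.3) in frame 1 and (9.5, 8.3) in frame 2.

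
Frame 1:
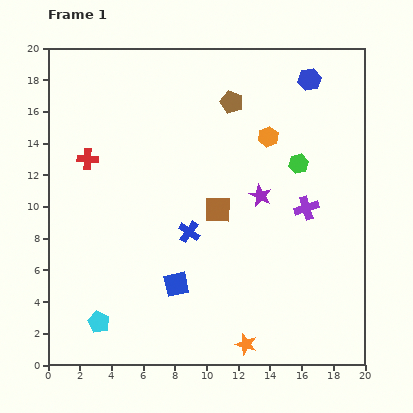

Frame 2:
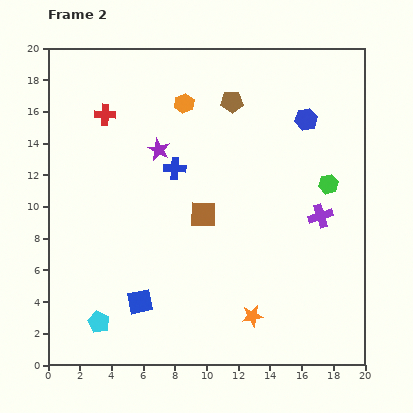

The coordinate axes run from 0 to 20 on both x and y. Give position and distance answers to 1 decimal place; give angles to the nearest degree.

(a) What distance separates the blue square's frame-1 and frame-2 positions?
2.5

The blue square moved from (8.1, 5.1) to (5.8, 4.0), a distance of √(2.3² + 1.1²) ≈ 2.5.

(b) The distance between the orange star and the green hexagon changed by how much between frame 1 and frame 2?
-2.3

Distance in frame 1: 11.9. Distance in frame 2: 9.6.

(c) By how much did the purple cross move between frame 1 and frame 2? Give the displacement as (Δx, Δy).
(0.9, -0.5)

The purple cross was at (16.3, 9.9) in frame 1 and (17.2, 9.4) in frame 2.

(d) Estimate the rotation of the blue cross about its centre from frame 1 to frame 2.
32° counter-clockwise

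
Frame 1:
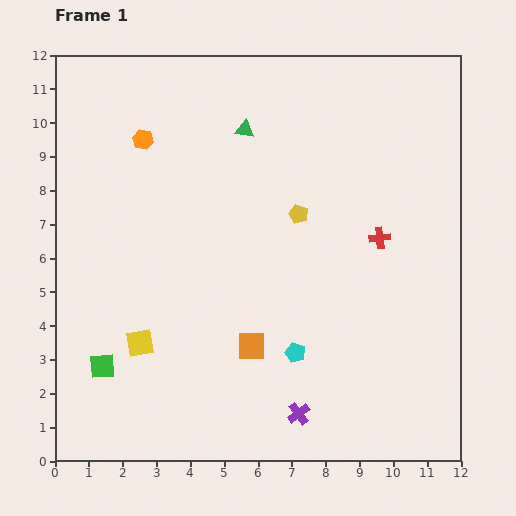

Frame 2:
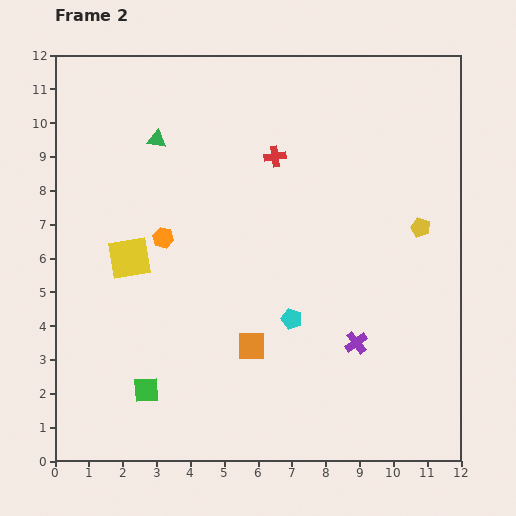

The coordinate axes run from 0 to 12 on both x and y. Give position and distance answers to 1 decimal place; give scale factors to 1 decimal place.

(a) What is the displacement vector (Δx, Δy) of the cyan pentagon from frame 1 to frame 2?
(-0.1, 1.0)

The cyan pentagon was at (7.1, 3.2) in frame 1 and (7.0, 4.2) in frame 2.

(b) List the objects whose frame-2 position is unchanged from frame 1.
the orange square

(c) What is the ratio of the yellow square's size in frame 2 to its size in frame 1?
1.5×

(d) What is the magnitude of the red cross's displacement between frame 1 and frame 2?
3.9

The red cross moved from (9.6, 6.6) to (6.5, 9.0), a distance of √(3.1² + 2.4²) ≈ 3.9.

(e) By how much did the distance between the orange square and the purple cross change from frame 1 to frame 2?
+0.7

Distance in frame 1: 2.4. Distance in frame 2: 3.1.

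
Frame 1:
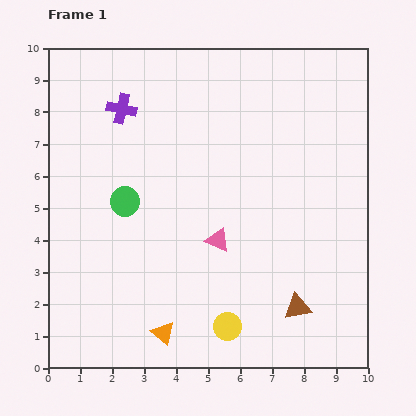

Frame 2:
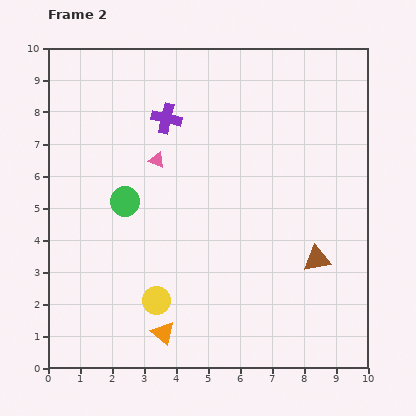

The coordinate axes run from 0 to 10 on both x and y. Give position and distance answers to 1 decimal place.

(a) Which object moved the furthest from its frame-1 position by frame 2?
the pink triangle

(moved 3.1; next 2.3)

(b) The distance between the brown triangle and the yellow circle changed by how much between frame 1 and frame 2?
+2.9

Distance in frame 1: 2.3. Distance in frame 2: 5.2.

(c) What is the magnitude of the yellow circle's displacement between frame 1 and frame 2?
2.3

The yellow circle moved from (5.6, 1.3) to (3.4, 2.1), a distance of √(2.2² + 0.8²) ≈ 2.3.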